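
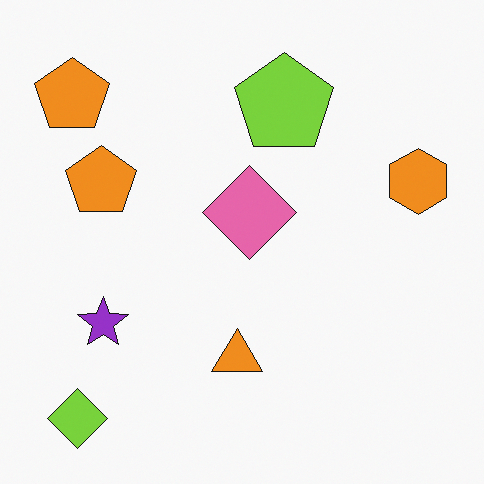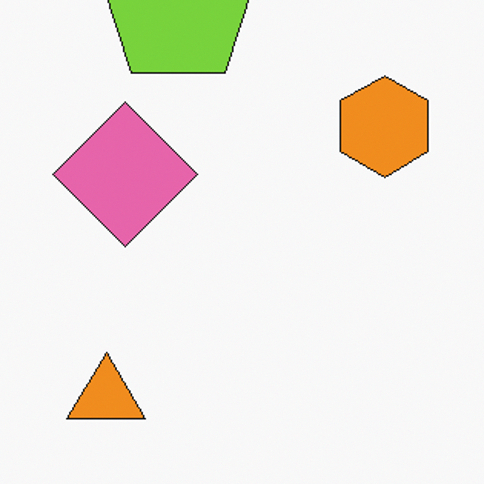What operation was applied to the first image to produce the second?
Cropped to a modestly smaller region and rescaled.

The visible shapes are larger and the field of view is narrower; shapes near the original edges may be partly or wholly outside the frame — a crop-and-rescale.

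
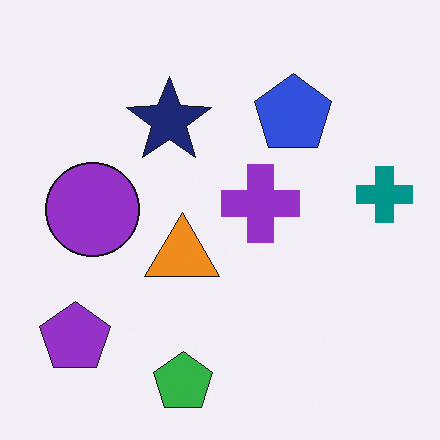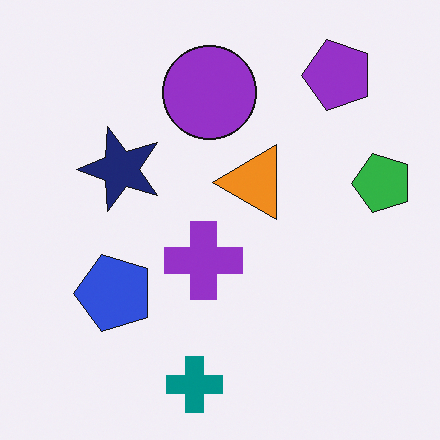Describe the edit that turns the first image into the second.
Transposed (reflected across the top-left ↔ bottom-right diagonal).

Shapes have swapped their row and column positions — what was in the top-right is now in the bottom-left — a diagonal reflection.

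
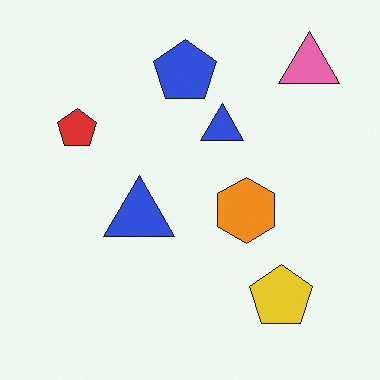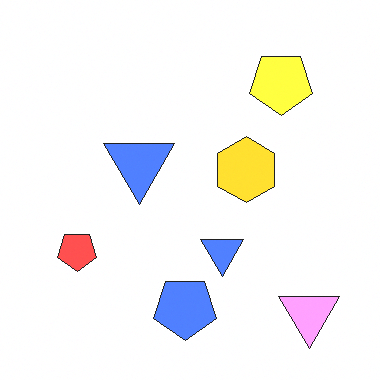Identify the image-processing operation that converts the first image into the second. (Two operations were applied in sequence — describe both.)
Brightened a lot, then flipped vertically (top ↔ bottom).

Every pixel — background and shapes alike — is uniformly brightened. The pink triangle is in the top-right of the first image and the bottom-right of the second — shapes on opposite sides of the horizontal midline have swapped in a mirror flip.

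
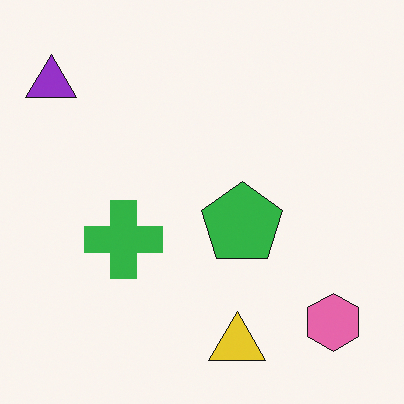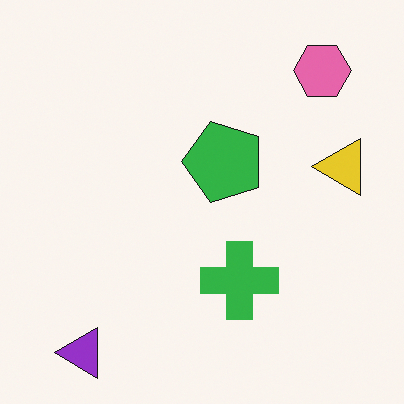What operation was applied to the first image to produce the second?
The image was rotated 90° counter-clockwise.

The purple triangle sits in the top-left of the first image and the bottom-left of the second — consistent with a whole-image 90° counter-clockwise rotation.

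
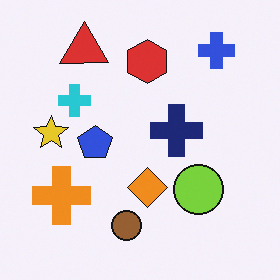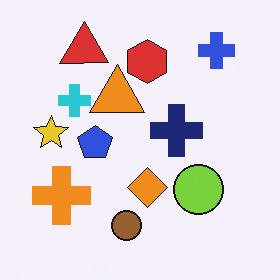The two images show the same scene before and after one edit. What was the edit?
It was overlaid with an additional orange triangle.

An orange triangle appears in the second image that is absent from the first.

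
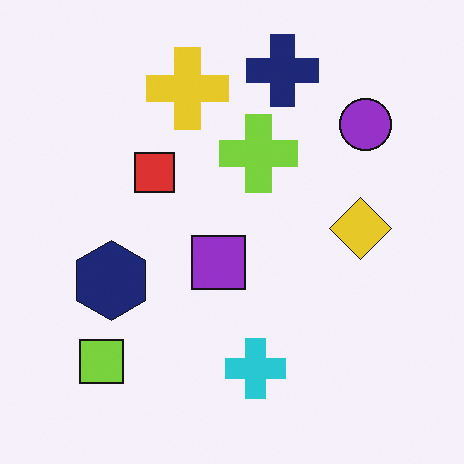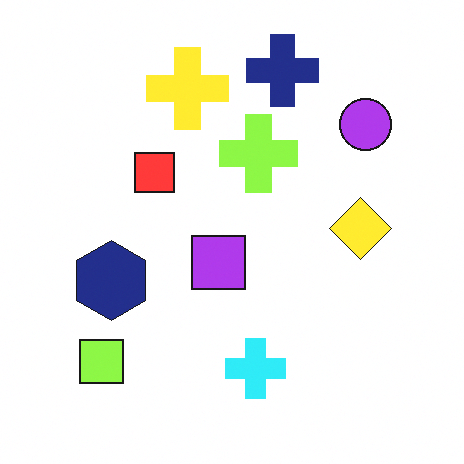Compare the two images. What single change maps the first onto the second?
The image was slightly brightened.

Every pixel — background and shapes alike — is uniformly brightened.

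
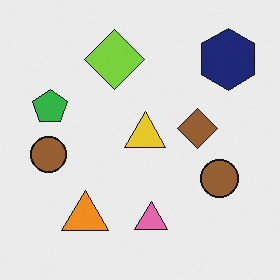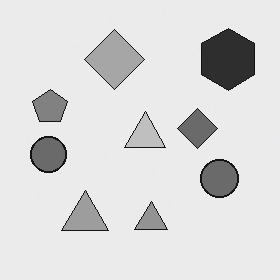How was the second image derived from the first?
Converted to grayscale.

All color is removed — every shape is now a shade of grey.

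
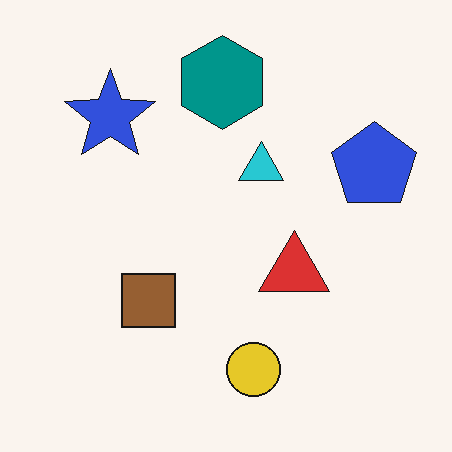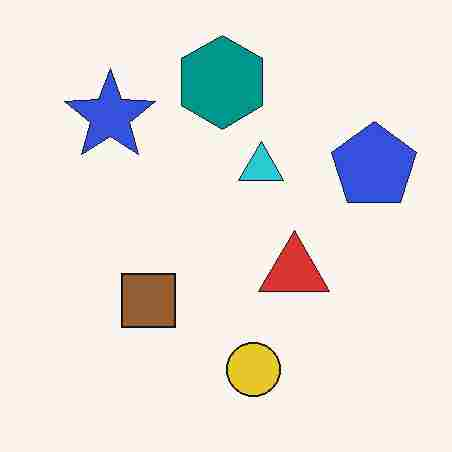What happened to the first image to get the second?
The transformation is: degraded with heavy JPEG compression.

Blocky 8×8 compression artifacts appear around shape edges and the flat background shows ringing — characteristic JPEG degradation.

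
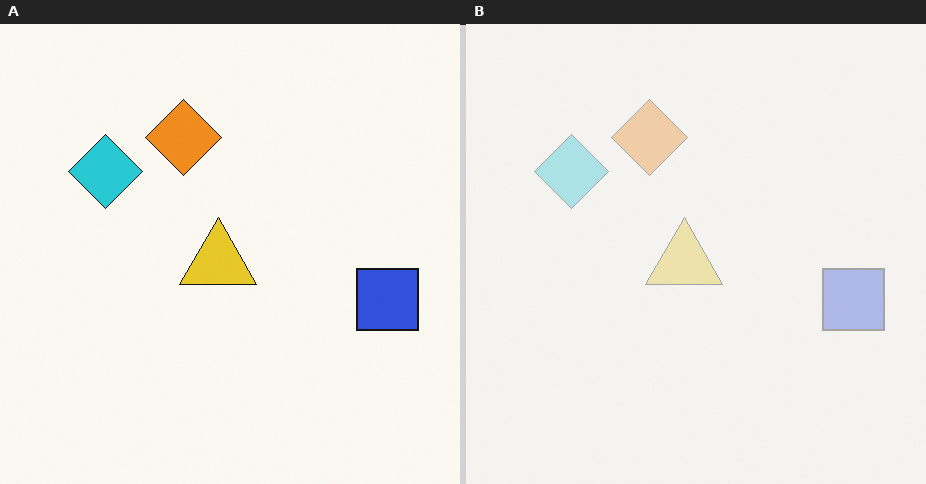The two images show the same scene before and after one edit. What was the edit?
The transformation is: washed out (contrast reduced).

Tones are pushed toward mid-grey across the whole image — a global contrast change.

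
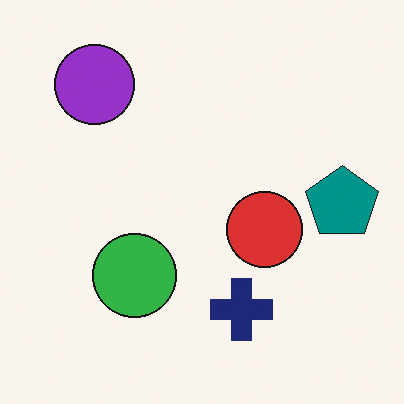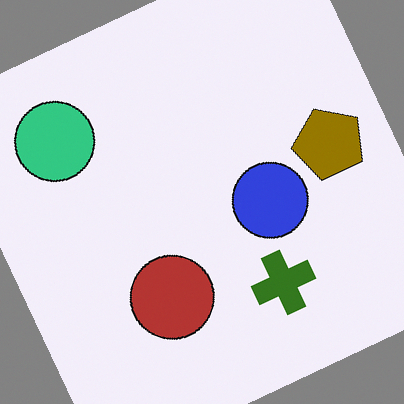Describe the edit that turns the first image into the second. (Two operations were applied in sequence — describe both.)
This is the original image hue-shifted through roughly half the color wheel, then rotated counter-clockwise by a moderate amount.

Every shape's color has rotated by the same amount around the hue wheel — a uniform hue shift. Every shape is tilted by the same angle and the image corners show triangular fill wedges — a whole-image rotation by a non-right angle.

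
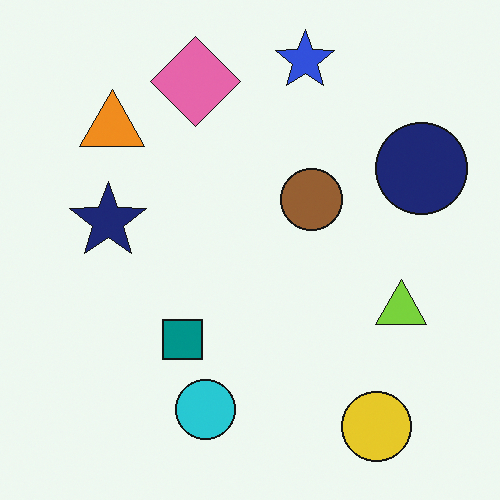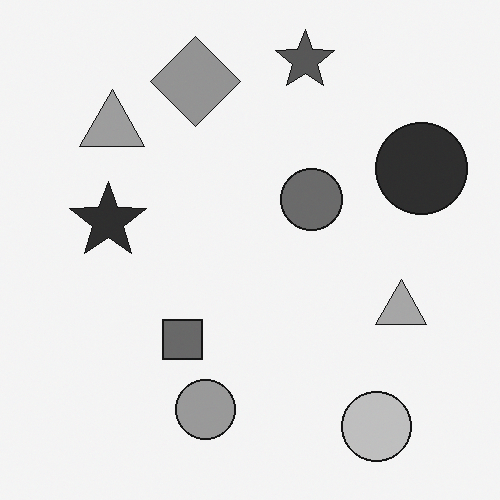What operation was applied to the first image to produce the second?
Converted to grayscale.

All color is removed — every shape is now a shade of grey.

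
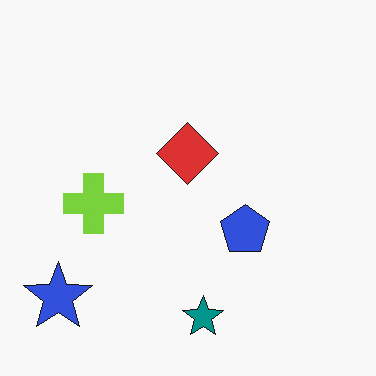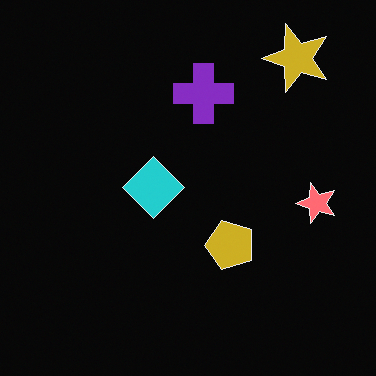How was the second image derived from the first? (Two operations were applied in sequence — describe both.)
The image was color-inverted (negative), then transposed (reflected across the top-left ↔ bottom-right diagonal).

The light background has become dark and every shape's color is its complement — a photographic negative. Shapes have swapped their row and column positions — what was in the top-right is now in the bottom-left — a diagonal reflection.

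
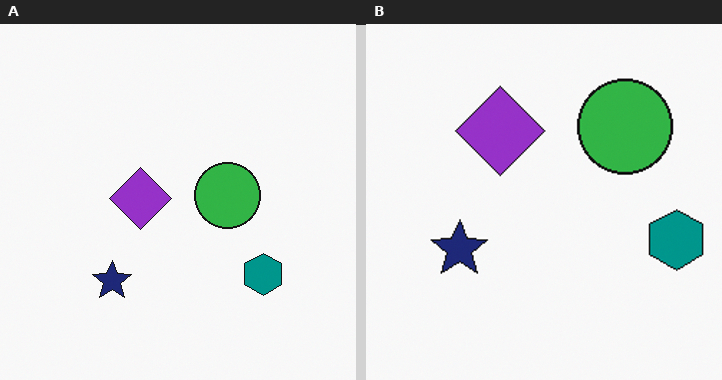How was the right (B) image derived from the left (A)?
The image was cropped to a modestly smaller region and rescaled.

The visible shapes are larger and the field of view is narrower; shapes near the original edges may be partly or wholly outside the frame — a crop-and-rescale.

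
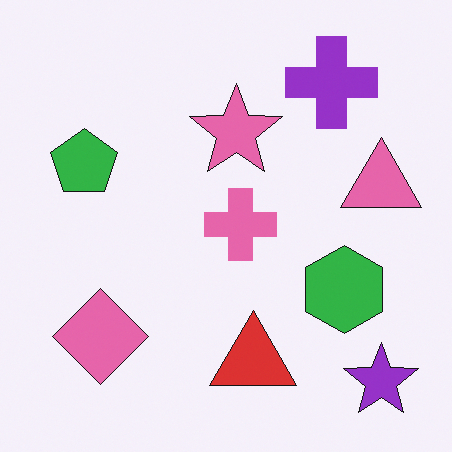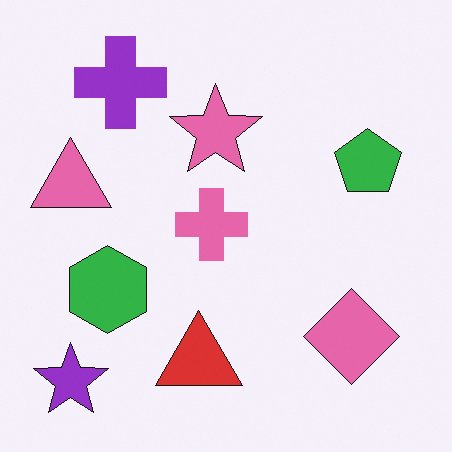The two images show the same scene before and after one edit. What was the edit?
This is the original image flipped horizontally (left ↔ right).

The pink triangle is in the right of the first image and the left of the second — shapes on opposite sides of the vertical midline have swapped in a mirror flip.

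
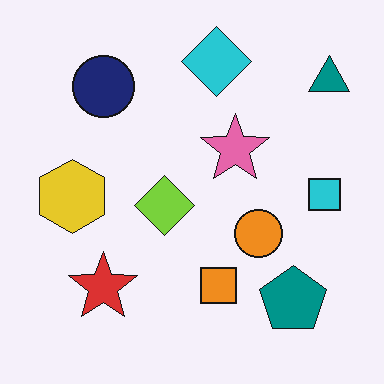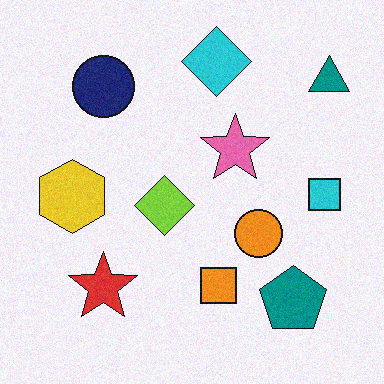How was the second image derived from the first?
The second image is the first degraded with a light layer of grain.

Random speckle covers the whole image, including the flat background.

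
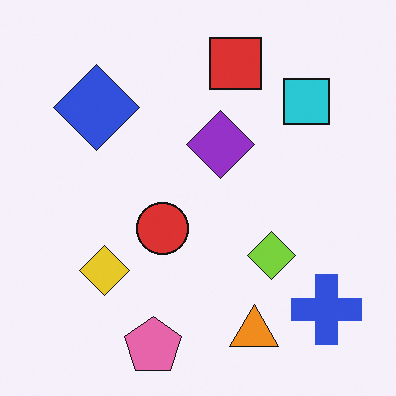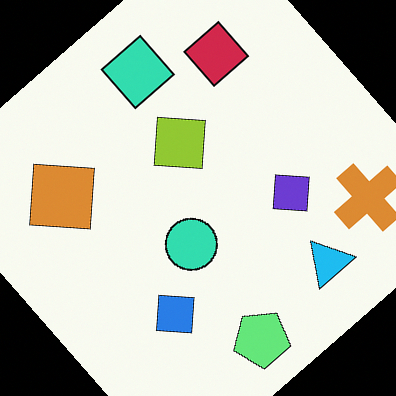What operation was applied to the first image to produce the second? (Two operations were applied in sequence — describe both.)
It was hue-shifted through roughly half the color wheel, then rotated counter-clockwise by a large amount — several tens of degrees.

Every shape's color has rotated by the same amount around the hue wheel — a uniform hue shift. Every shape is tilted by the same angle and the image corners show triangular fill wedges — a whole-image rotation by a non-right angle.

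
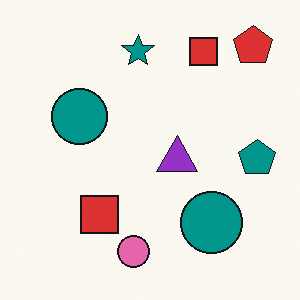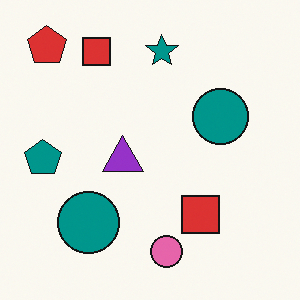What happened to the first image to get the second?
The image was flipped horizontally (left ↔ right).

The teal pentagon is in the right of the first image and the left of the second — shapes on opposite sides of the vertical midline have swapped in a mirror flip.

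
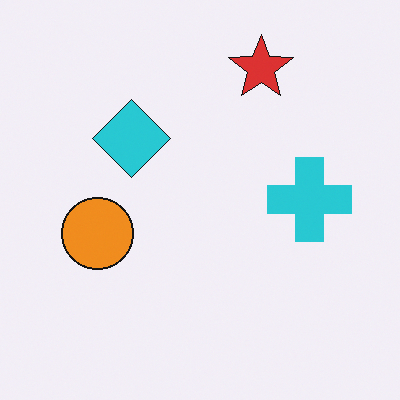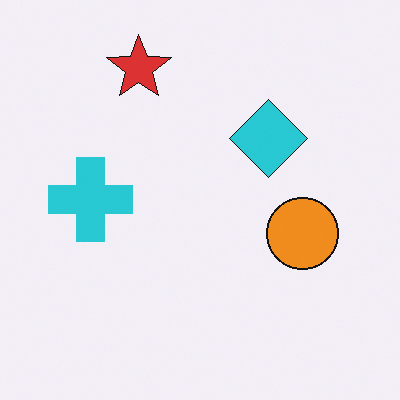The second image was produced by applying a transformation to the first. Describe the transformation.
The transformation is: flipped horizontally (left ↔ right).

The cyan cross is in the right of the first image and the left of the second — shapes on opposite sides of the vertical midline have swapped in a mirror flip.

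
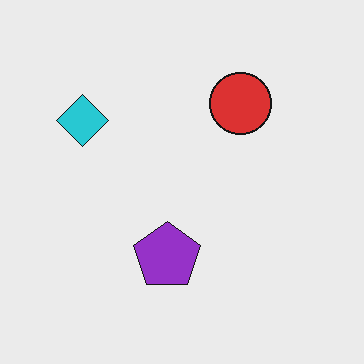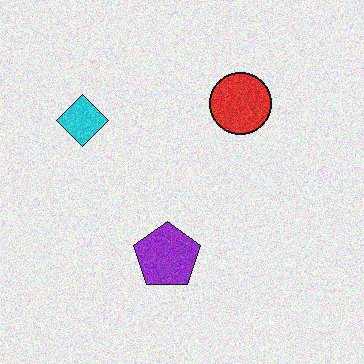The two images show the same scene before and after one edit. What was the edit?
The transformation is: degraded with visible gaussian noise.

Random speckle covers the whole image, including the flat background.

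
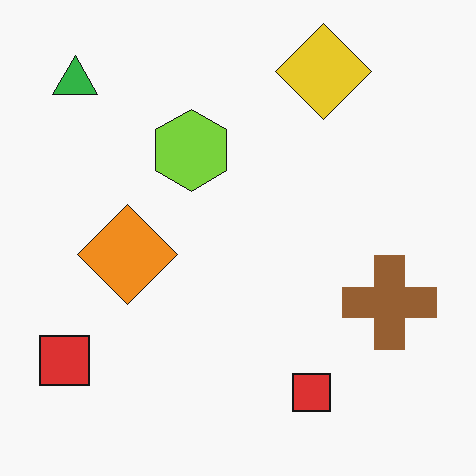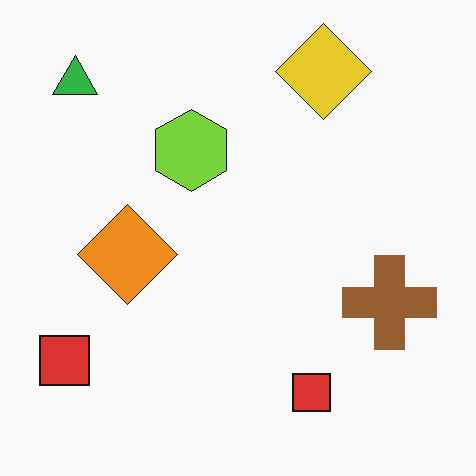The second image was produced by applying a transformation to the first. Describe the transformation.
It was JPEG-compressed with visible artifacts.

Blocky 8×8 compression artifacts appear around shape edges and the flat background shows ringing — characteristic JPEG degradation.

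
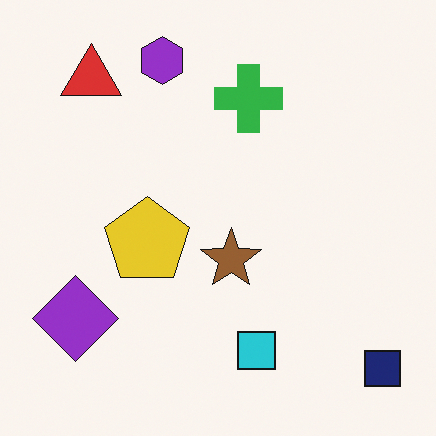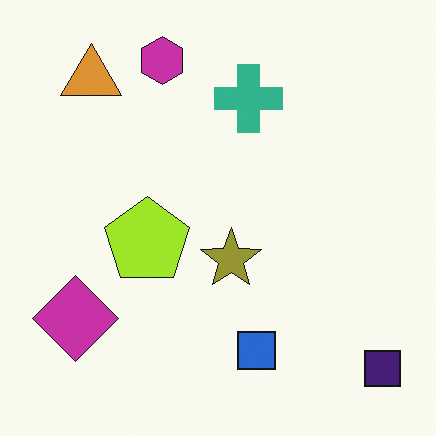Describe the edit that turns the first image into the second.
The image was hue-shifted by a small amount.

Every shape's color has rotated by the same amount around the hue wheel — a uniform hue shift.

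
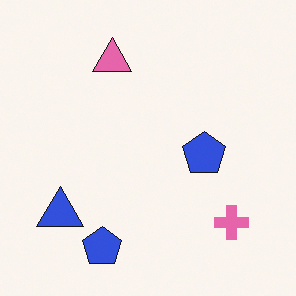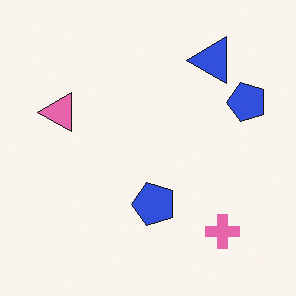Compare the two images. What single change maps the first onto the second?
The transformation is: transposed (reflected across the top-left ↔ bottom-right diagonal).

Shapes have swapped their row and column positions — what was in the top-right is now in the bottom-left — a diagonal reflection.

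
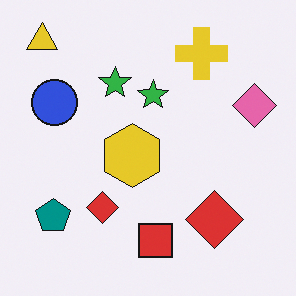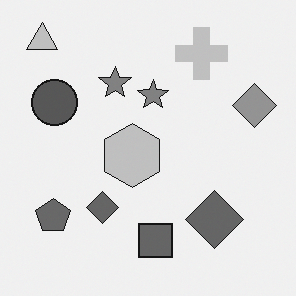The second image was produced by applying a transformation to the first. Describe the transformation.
The second image is the first converted to grayscale.

All color is removed — every shape is now a shade of grey.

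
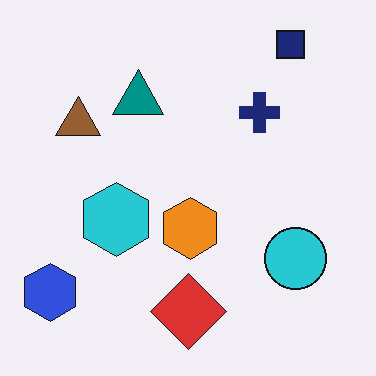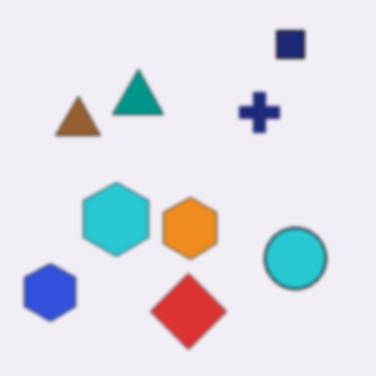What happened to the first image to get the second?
It was lightly blurred.

Shape edges and outlines are uniformly softened across the whole image.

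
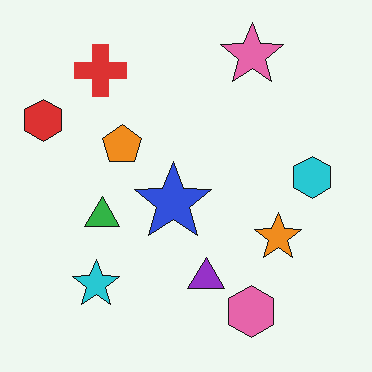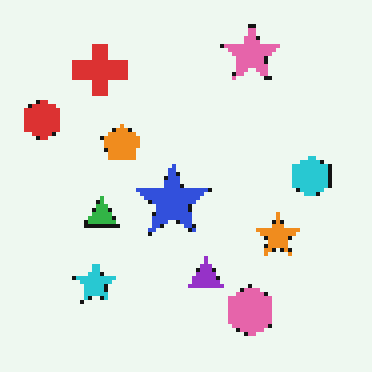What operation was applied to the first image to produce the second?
Mildly pixelated.

Shapes are reduced to large square blocks; fine edges and outlines are lost — a downscale-then-upscale (mosaic) effect.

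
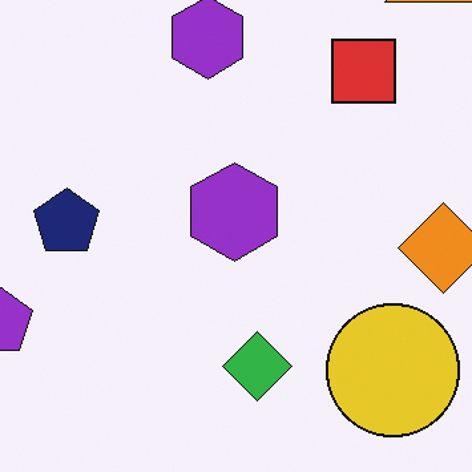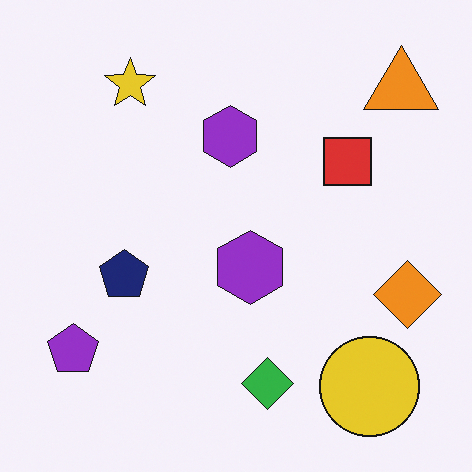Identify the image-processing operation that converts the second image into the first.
It was cropped to a modestly smaller region and rescaled.

The visible shapes are larger and the field of view is narrower; shapes near the original edges may be partly or wholly outside the frame — a crop-and-rescale.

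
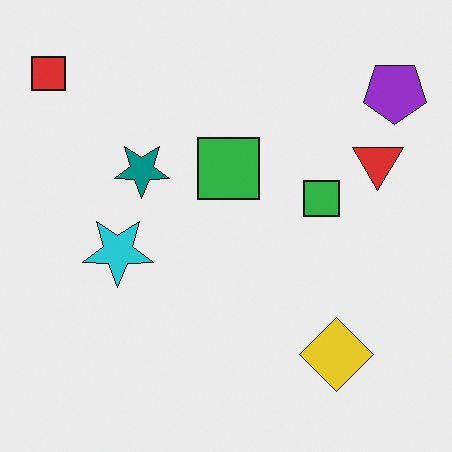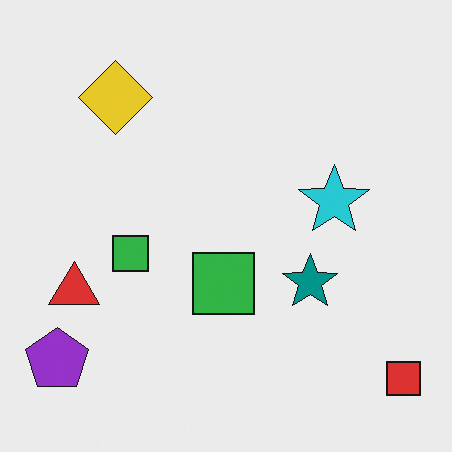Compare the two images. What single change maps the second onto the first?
This is the original image rotated 180°.

The red square sits in the bottom-right of the second image and the top-left of the first — consistent with a whole-image 180° rotation.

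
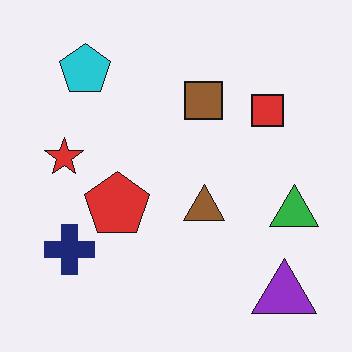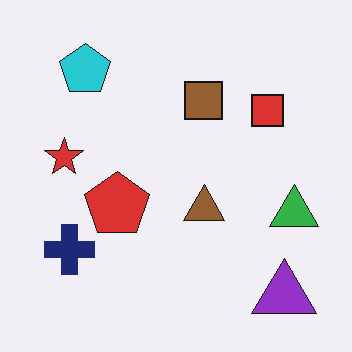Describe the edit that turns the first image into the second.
It was given moderate JPEG compression.

Blocky 8×8 compression artifacts appear around shape edges and the flat background shows ringing — characteristic JPEG degradation.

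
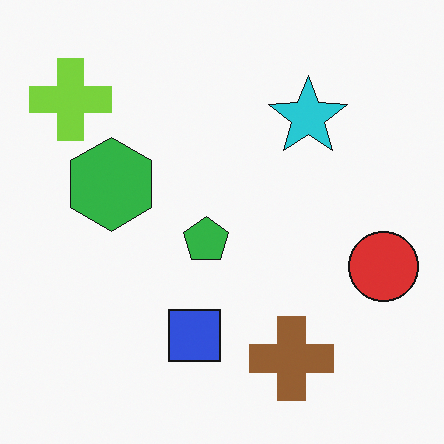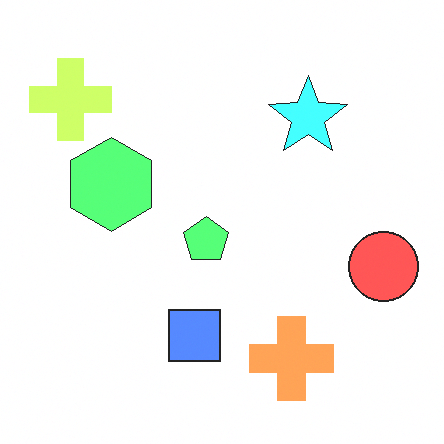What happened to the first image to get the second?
Noticeably brightened.

Every pixel — background and shapes alike — is uniformly brightened.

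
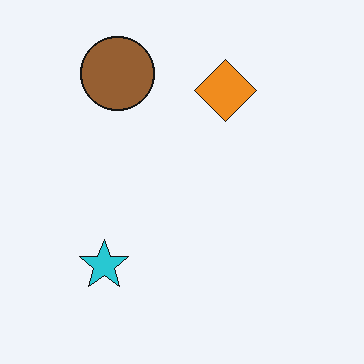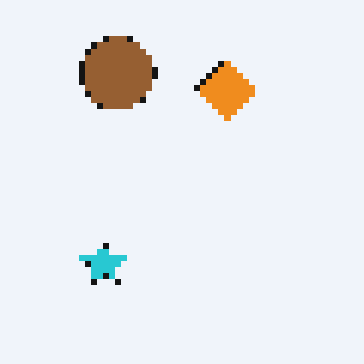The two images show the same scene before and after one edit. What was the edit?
This is the original image moderately pixelated.

Shapes are reduced to large square blocks; fine edges and outlines are lost — a downscale-then-upscale (mosaic) effect.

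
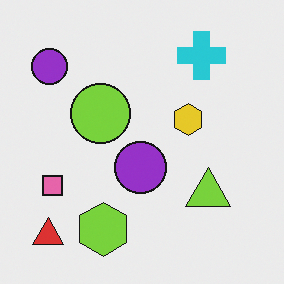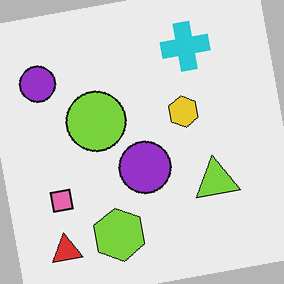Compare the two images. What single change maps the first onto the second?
The image was rotated counter-clockwise by a small amount.

Every shape is tilted by the same angle and the image corners show triangular fill wedges — a whole-image rotation by a non-right angle.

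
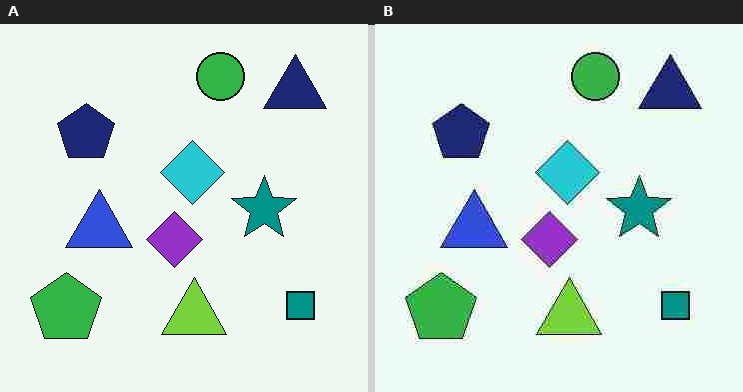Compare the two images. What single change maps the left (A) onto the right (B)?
Degraded with heavy JPEG compression.

Blocky 8×8 compression artifacts appear around shape edges and the flat background shows ringing — characteristic JPEG degradation.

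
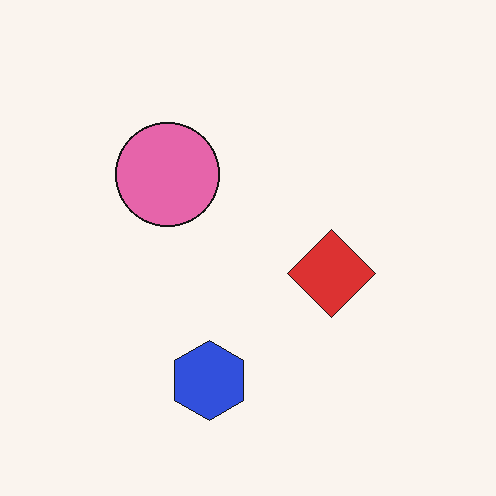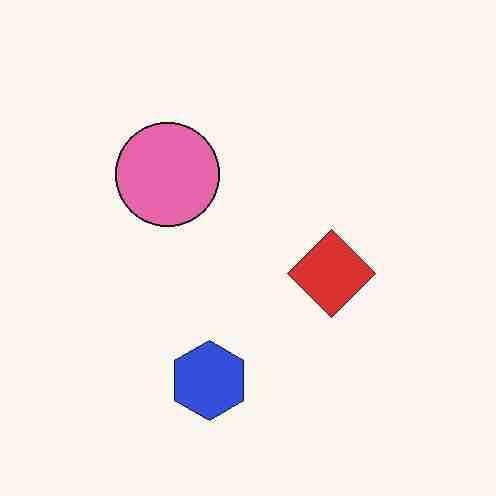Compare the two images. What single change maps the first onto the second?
It was heavily JPEG-compressed with obvious blocking artifacts.

Blocky 8×8 compression artifacts appear around shape edges and the flat background shows ringing — characteristic JPEG degradation.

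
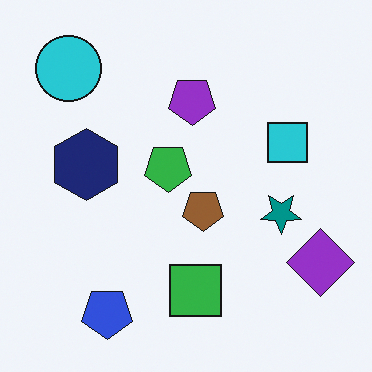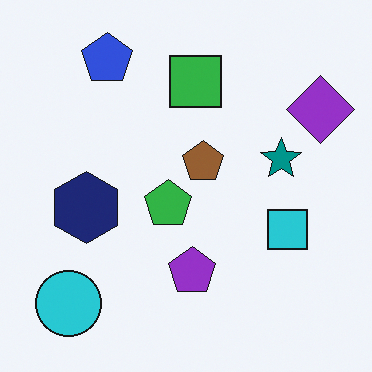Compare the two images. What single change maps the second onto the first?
The first image is the second flipped vertically (top ↔ bottom).

The blue pentagon is in the top-left of the second image and the bottom-left of the first — shapes on opposite sides of the horizontal midline have swapped in a mirror flip.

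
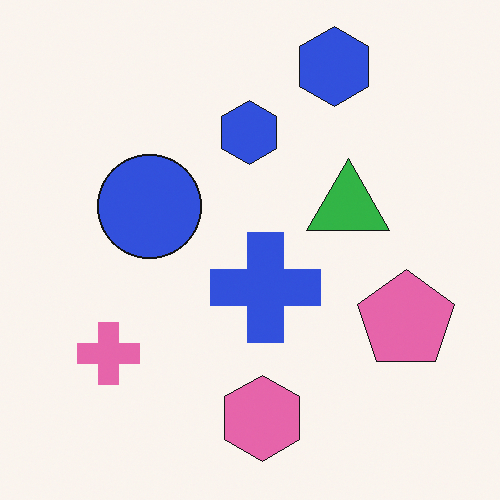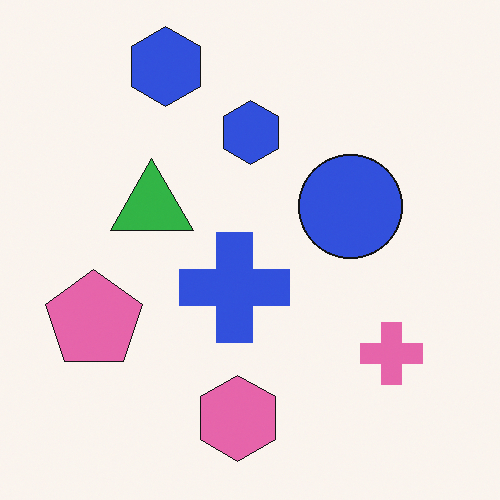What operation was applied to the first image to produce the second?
Flipped horizontally (left ↔ right).

The pink pentagon is in the right of the first image and the left of the second — shapes on opposite sides of the vertical midline have swapped in a mirror flip.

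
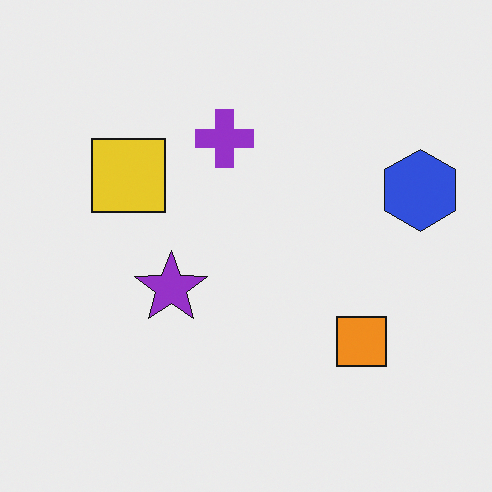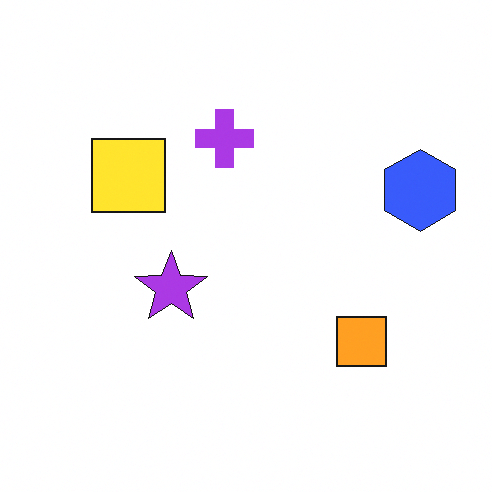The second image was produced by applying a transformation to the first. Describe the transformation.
Slightly brightened.

Every pixel — background and shapes alike — is uniformly brightened.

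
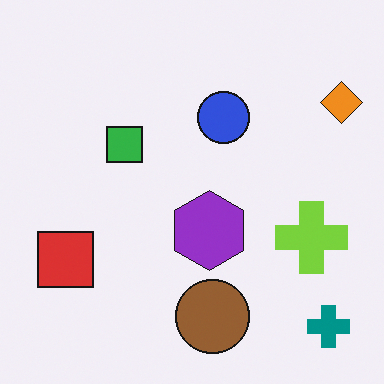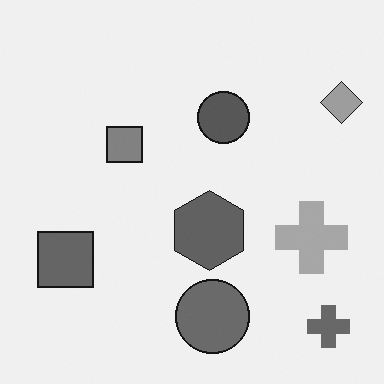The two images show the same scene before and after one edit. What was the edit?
Converted to grayscale.

All color is removed — every shape is now a shade of grey.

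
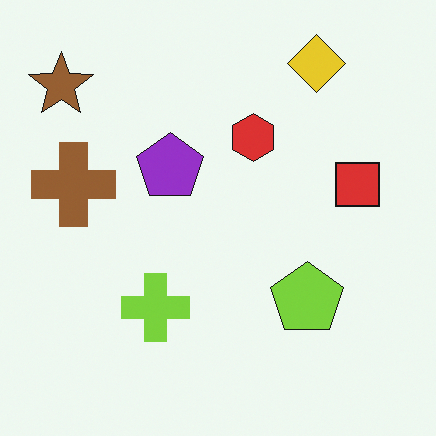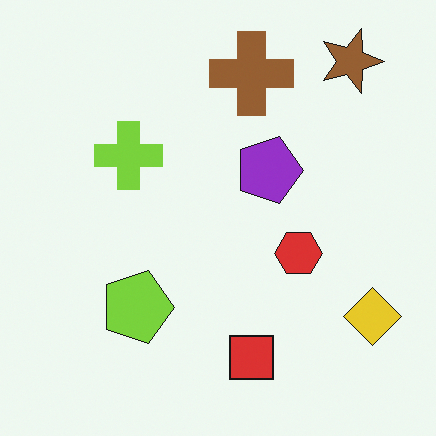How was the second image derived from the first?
The second image is the first rotated 90° clockwise.

The brown star sits in the top-left of the first image and the top-right of the second — consistent with a whole-image 90° clockwise rotation.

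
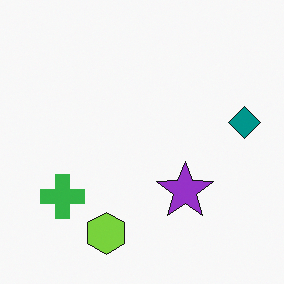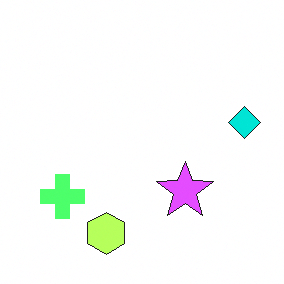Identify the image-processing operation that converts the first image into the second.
The image was brightened a lot.

Every pixel — background and shapes alike — is uniformly brightened.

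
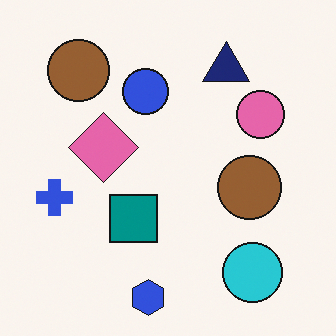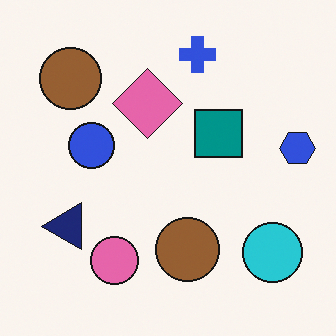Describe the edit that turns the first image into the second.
The transformation is: transposed (reflected across the top-left ↔ bottom-right diagonal).

Shapes have swapped their row and column positions — what was in the top-right is now in the bottom-left — a diagonal reflection.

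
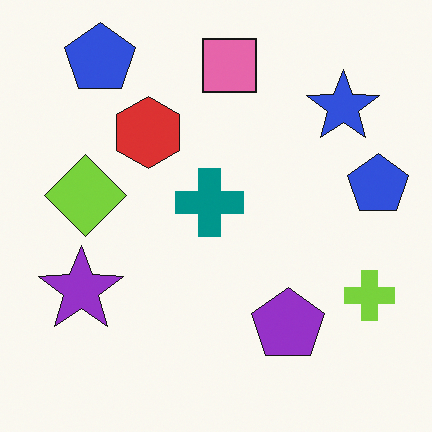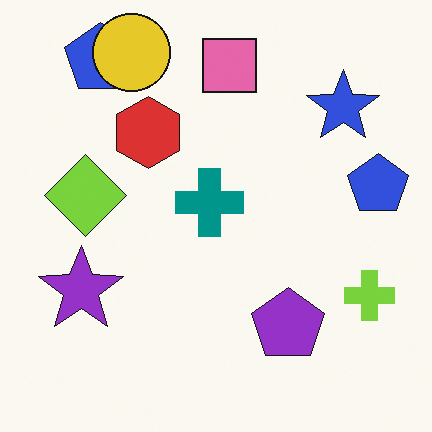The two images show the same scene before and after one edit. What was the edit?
Overlaid with an additional yellow circle.

A yellow circle appears in the second image that is absent from the first.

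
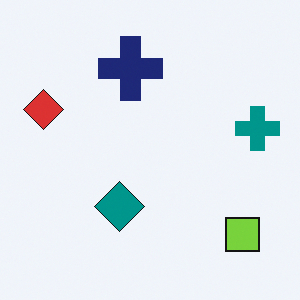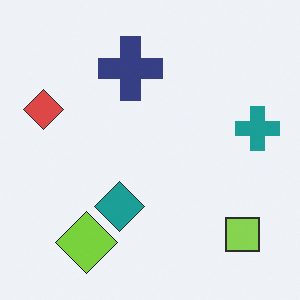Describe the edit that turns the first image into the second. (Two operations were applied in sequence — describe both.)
The transformation is: given slightly reduced contrast, then overlaid with an additional lime diamond.

Tones are pushed toward mid-grey across the whole image — a global contrast change. A lime diamond appears in the second image that is absent from the first.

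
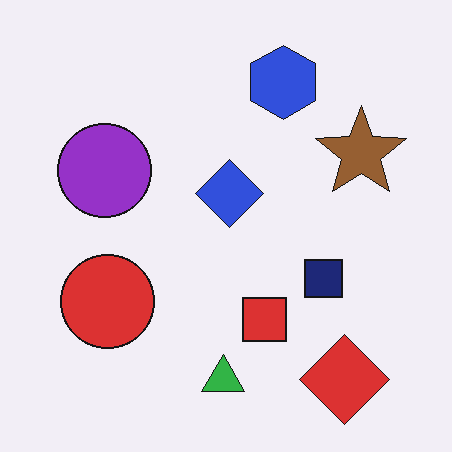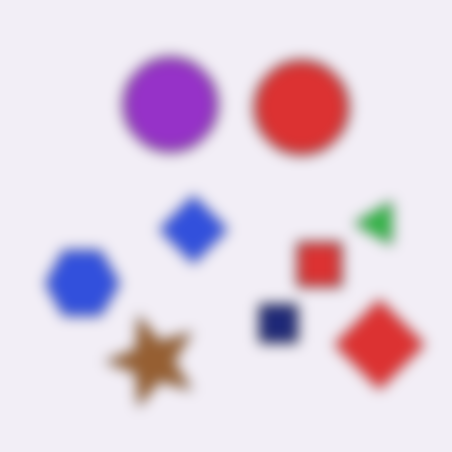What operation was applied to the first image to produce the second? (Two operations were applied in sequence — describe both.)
This is the original image transposed (reflected across the top-left ↔ bottom-right diagonal), then heavily blurred.

Shapes have swapped their row and column positions — what was in the top-right is now in the bottom-left — a diagonal reflection. Shape edges and outlines are uniformly softened across the whole image.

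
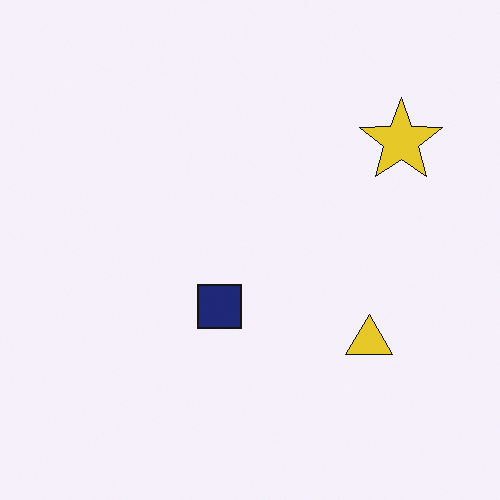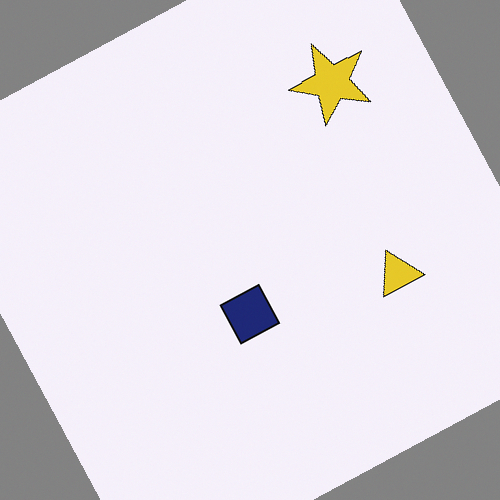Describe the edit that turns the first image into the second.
The transformation is: rotated counter-clockwise by a clearly visible amount.

Every shape is tilted by the same angle and the image corners show triangular fill wedges — a whole-image rotation by a non-right angle.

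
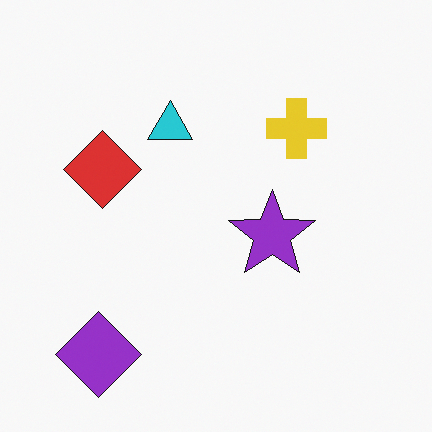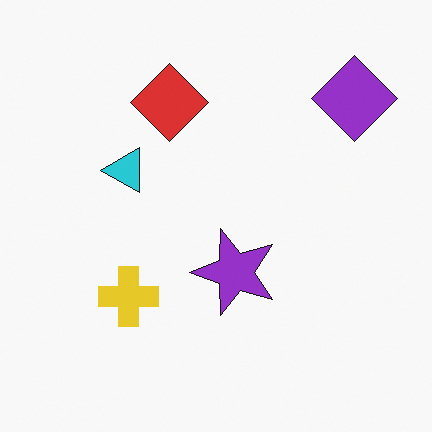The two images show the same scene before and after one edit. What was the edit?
Transposed (reflected across the top-left ↔ bottom-right diagonal).

Shapes have swapped their row and column positions — what was in the top-right is now in the bottom-left — a diagonal reflection.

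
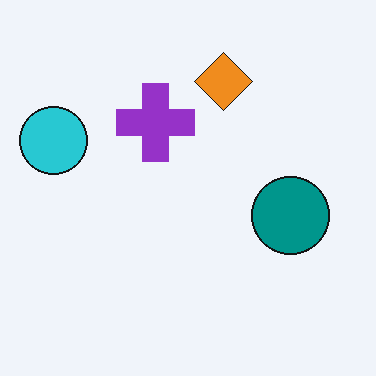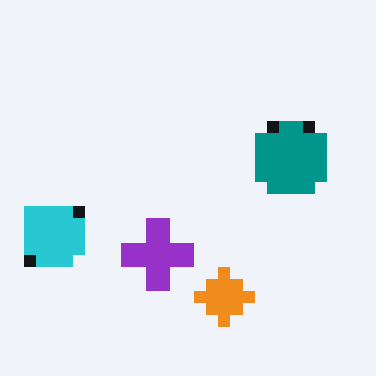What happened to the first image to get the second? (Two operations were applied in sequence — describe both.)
Flipped vertically (top ↔ bottom), then heavily pixelated into large blocks.

The orange diamond is in the top of the first image and the bottom of the second — shapes on opposite sides of the horizontal midline have swapped in a mirror flip. Shapes are reduced to large square blocks; fine edges and outlines are lost — a downscale-then-upscale (mosaic) effect.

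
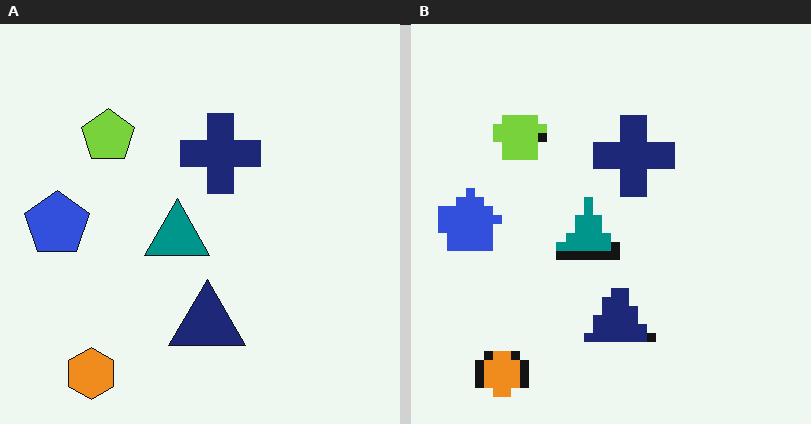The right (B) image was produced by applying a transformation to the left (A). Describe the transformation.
The image was heavily pixelated into large blocks.

Shapes are reduced to large square blocks; fine edges and outlines are lost — a downscale-then-upscale (mosaic) effect.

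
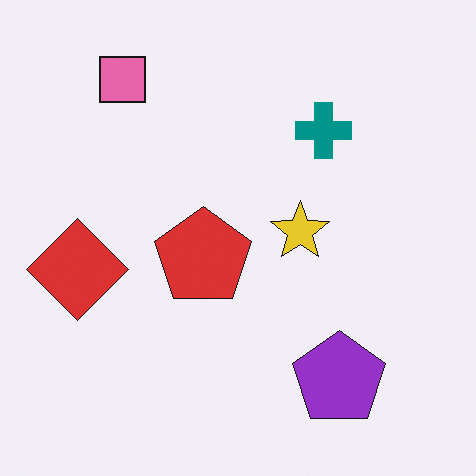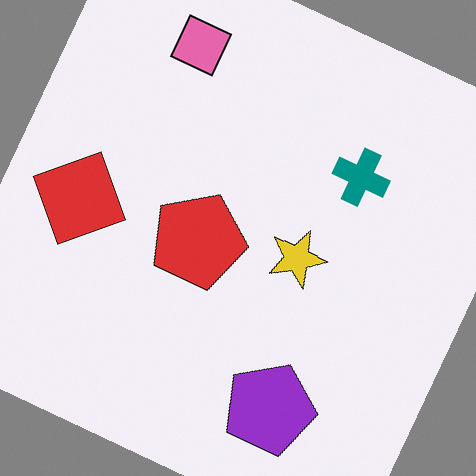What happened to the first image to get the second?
The transformation is: rotated clockwise by a moderate amount.

Every shape is tilted by the same angle and the image corners show triangular fill wedges — a whole-image rotation by a non-right angle.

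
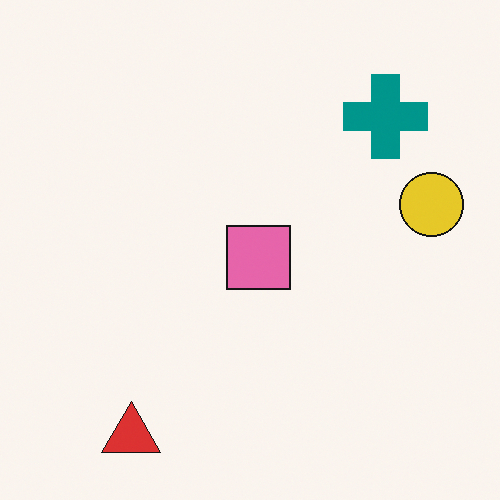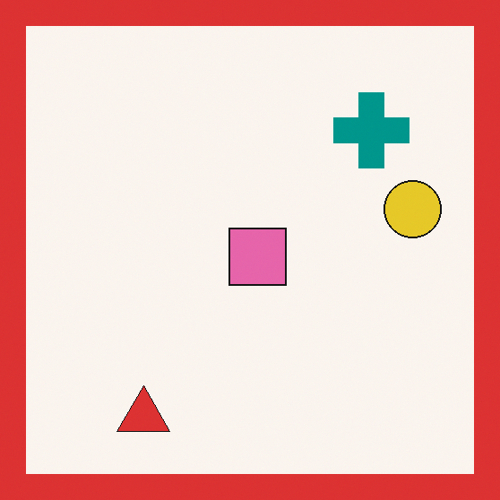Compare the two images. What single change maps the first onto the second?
It was framed with a red border.

A solid red frame runs around the edge of the second image, with the content slightly shrunk inside it.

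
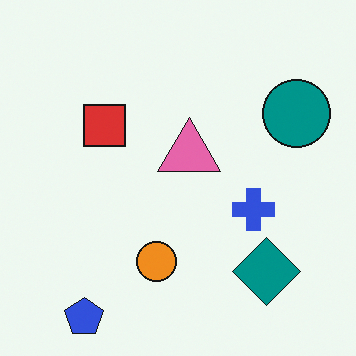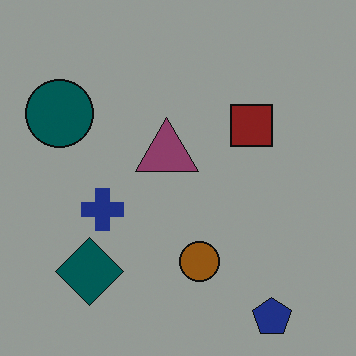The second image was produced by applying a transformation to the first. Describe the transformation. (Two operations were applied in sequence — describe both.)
This is the original image substantially darkened, then flipped horizontally (left ↔ right).

Every pixel — background and shapes alike — is uniformly darkened. The teal circle is in the top-right of the first image and the top-left of the second — shapes on opposite sides of the vertical midline have swapped in a mirror flip.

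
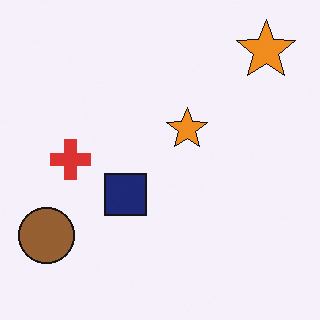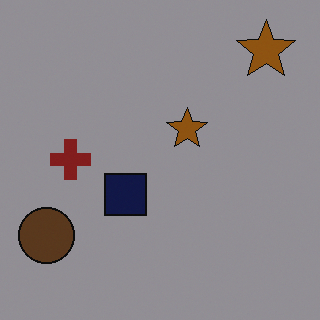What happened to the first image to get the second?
It was substantially darkened.

Every pixel — background and shapes alike — is uniformly darkened.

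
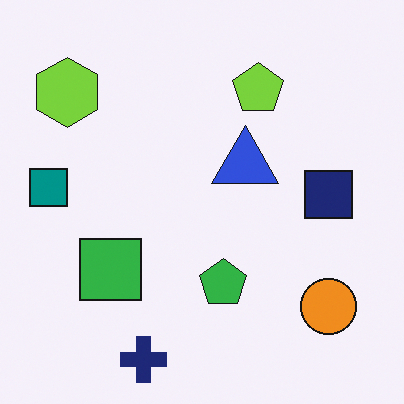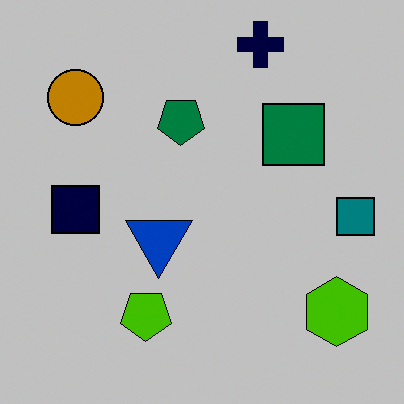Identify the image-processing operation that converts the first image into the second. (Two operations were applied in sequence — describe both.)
This is the original image rotated 180°, then heavily posterized to just a handful of flat colors.

The lime hexagon sits in the top-left of the first image and the bottom-right of the second — consistent with a whole-image 180° rotation. Each flat color has snapped to a coarser quantized level — most visibly, the near-white background has dropped to a flat grey.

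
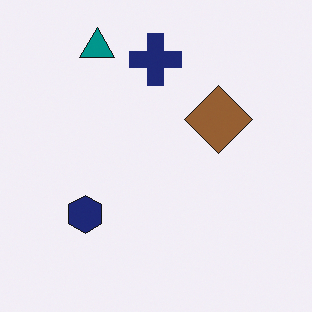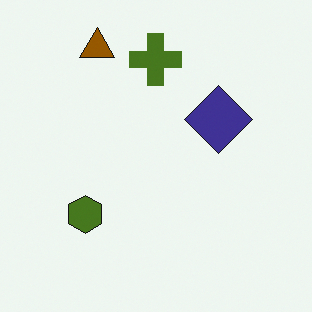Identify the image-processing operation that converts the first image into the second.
The second image is the first hue-shifted through roughly half the color wheel.

Every shape's color has rotated by the same amount around the hue wheel — a uniform hue shift.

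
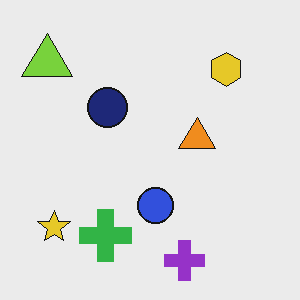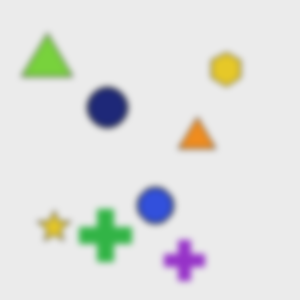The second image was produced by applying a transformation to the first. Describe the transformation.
Moderately blurred.

Shape edges and outlines are uniformly softened across the whole image.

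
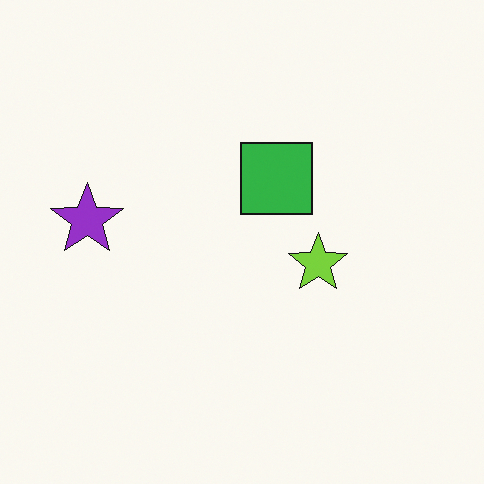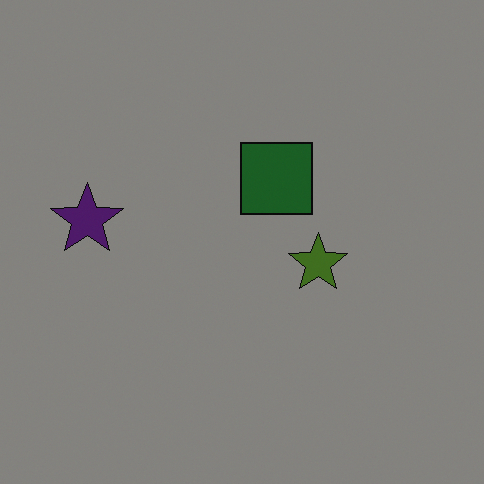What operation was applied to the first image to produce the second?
The second image is the first noticeably darkened.

Every pixel — background and shapes alike — is uniformly darkened.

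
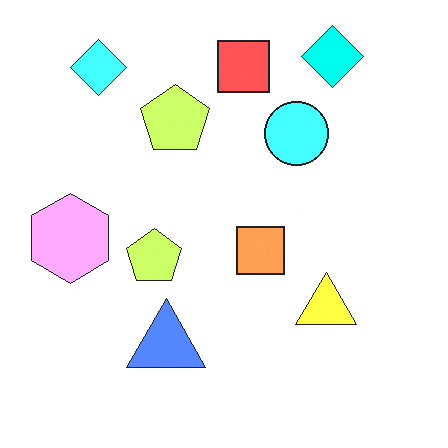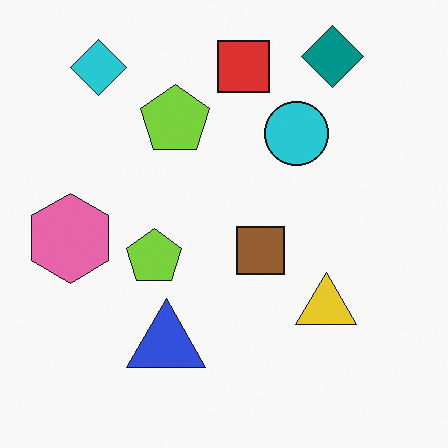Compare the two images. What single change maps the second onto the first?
The transformation is: substantially brightened.

Every pixel — background and shapes alike — is uniformly brightened.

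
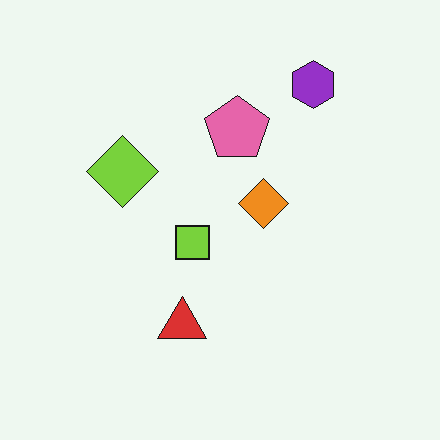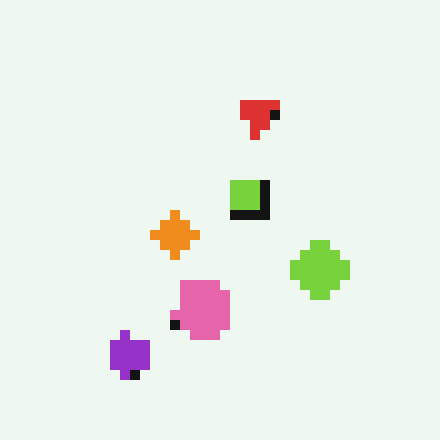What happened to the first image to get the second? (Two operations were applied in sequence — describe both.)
The second image is the first heavily pixelated into large blocks, then rotated 180°.

Shapes are reduced to large square blocks; fine edges and outlines are lost — a downscale-then-upscale (mosaic) effect. The purple hexagon sits in the top-right of the first image and the bottom-left of the second — consistent with a whole-image 180° rotation.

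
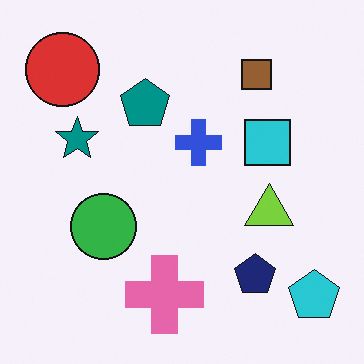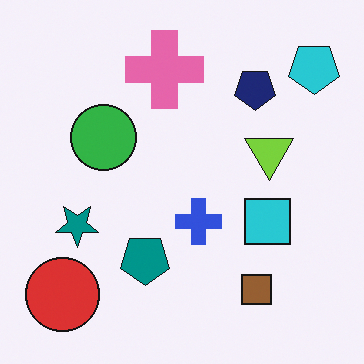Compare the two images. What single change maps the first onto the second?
It was flipped vertically (top ↔ bottom).

The cyan pentagon is in the bottom-right of the first image and the top-right of the second — shapes on opposite sides of the horizontal midline have swapped in a mirror flip.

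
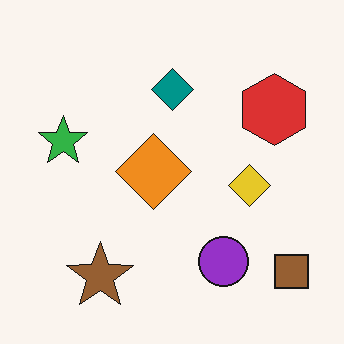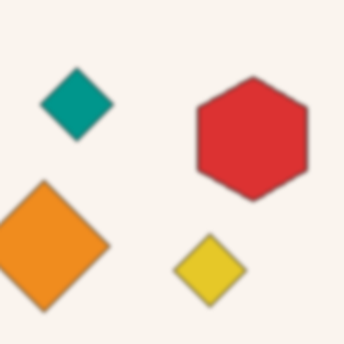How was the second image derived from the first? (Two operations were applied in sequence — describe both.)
This is the original image given a subtle gaussian blur, then cropped to a noticeably smaller region and rescaled.

Shape edges and outlines are uniformly softened across the whole image. The visible shapes are larger and the field of view is narrower; shapes near the original edges may be partly or wholly outside the frame — a crop-and-rescale.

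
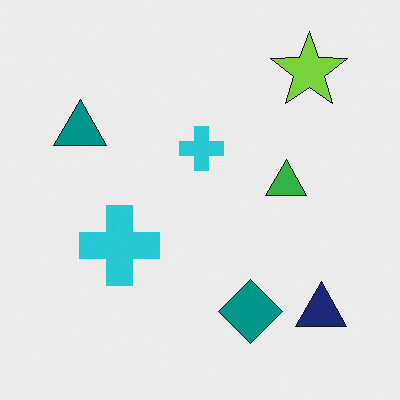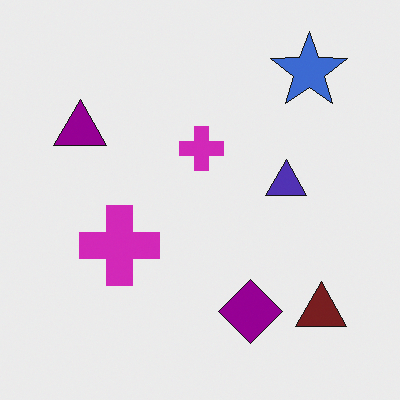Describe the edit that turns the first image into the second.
It was hue-shifted by a moderate amount.

Every shape's color has rotated by the same amount around the hue wheel — a uniform hue shift.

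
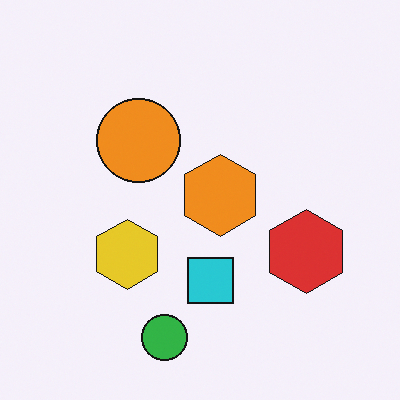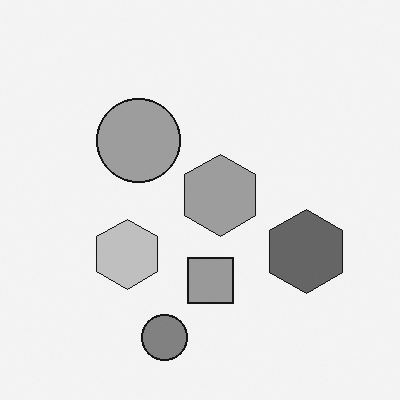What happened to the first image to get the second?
The image was converted to grayscale.

All color is removed — every shape is now a shade of grey.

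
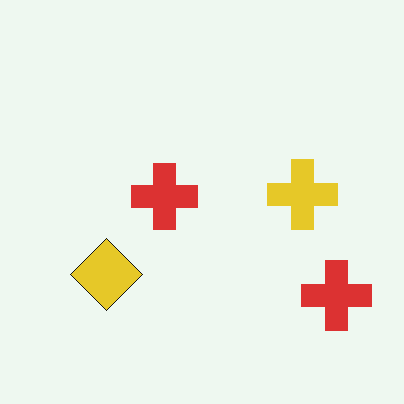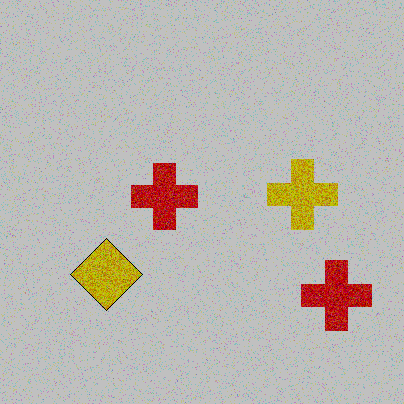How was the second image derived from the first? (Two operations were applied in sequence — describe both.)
The second image is the first degraded with visible gaussian noise, then aggressively posterized.

Random speckle covers the whole image, including the flat background. Each flat color has snapped to a coarser quantized level — most visibly, the near-white background has dropped to a flat grey.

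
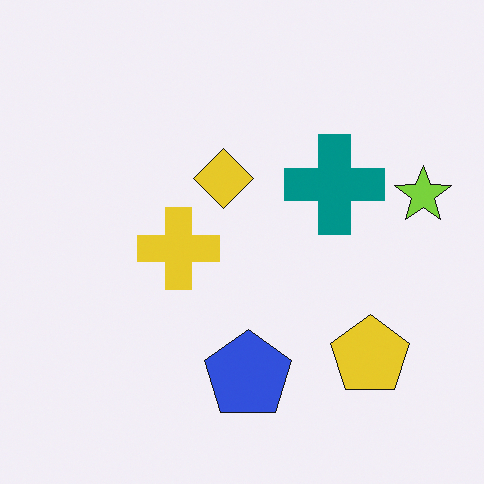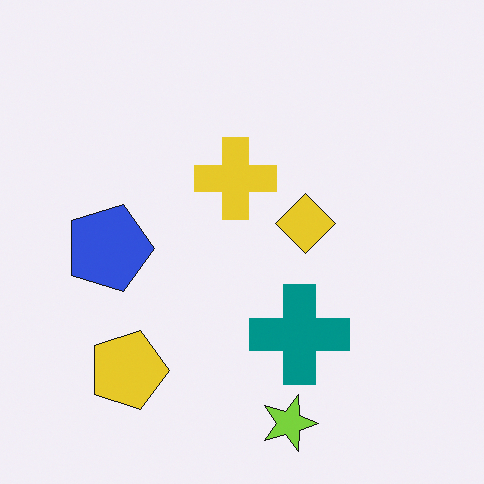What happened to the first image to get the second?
It was rotated 90° clockwise.

The lime star sits in the right of the first image and the bottom of the second — consistent with a whole-image 90° clockwise rotation.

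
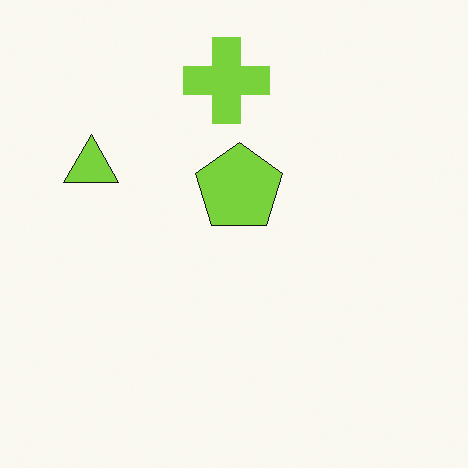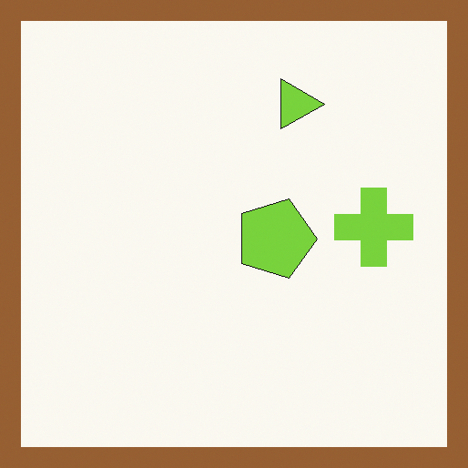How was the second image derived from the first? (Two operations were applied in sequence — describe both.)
This is the original image rotated 90° clockwise, then framed with a brown border.

The lime triangle sits in the left of the first image and the top of the second — consistent with a whole-image 90° clockwise rotation. A solid brown frame runs around the edge of the second image, with the content slightly shrunk inside it.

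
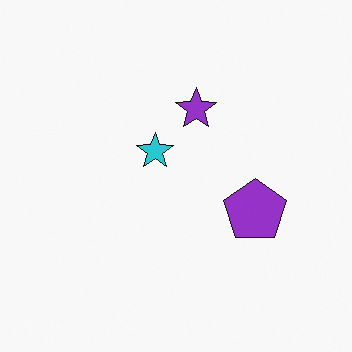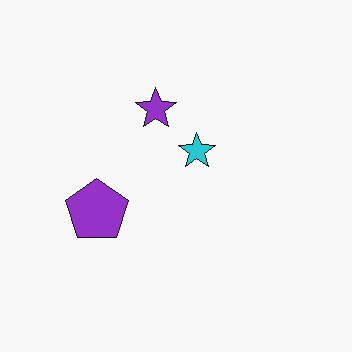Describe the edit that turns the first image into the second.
The second image is the first flipped horizontally (left ↔ right).

The purple pentagon is in the right of the first image and the left of the second — shapes on opposite sides of the vertical midline have swapped in a mirror flip.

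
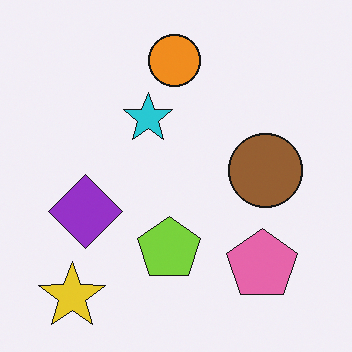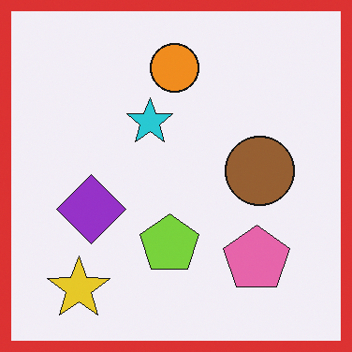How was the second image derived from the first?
It was framed with a red border.

A solid red frame runs around the edge of the second image, with the content slightly shrunk inside it.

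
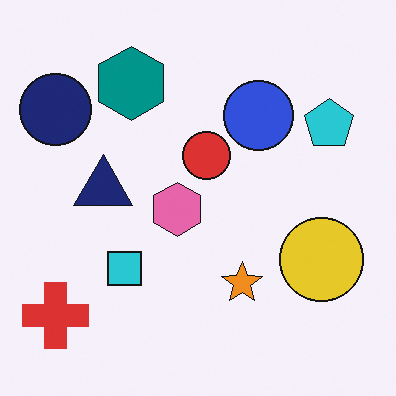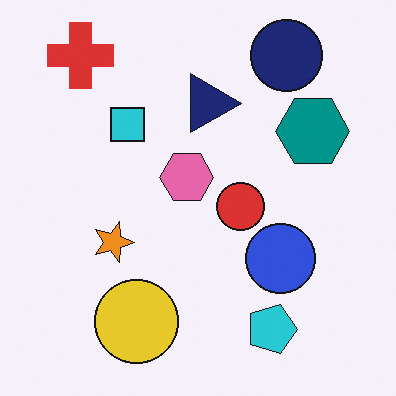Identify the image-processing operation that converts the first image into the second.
This is the original image rotated 90° clockwise.

The red cross sits in the bottom-left of the first image and the top-left of the second — consistent with a whole-image 90° clockwise rotation.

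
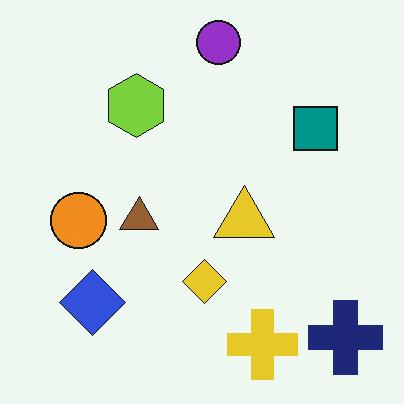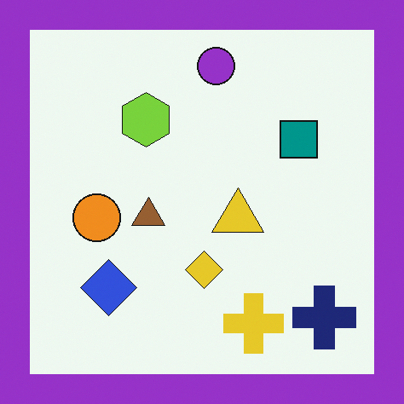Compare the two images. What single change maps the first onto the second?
The transformation is: framed with a purple border.

A solid purple frame runs around the edge of the second image, with the content slightly shrunk inside it.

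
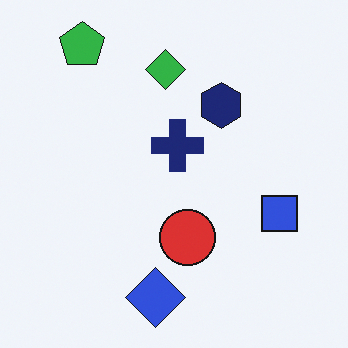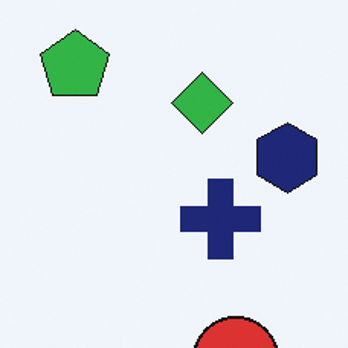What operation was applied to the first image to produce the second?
It was cropped to a modestly smaller region and rescaled.

The visible shapes are larger and the field of view is narrower; shapes near the original edges may be partly or wholly outside the frame — a crop-and-rescale.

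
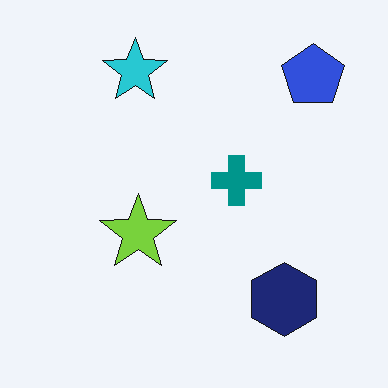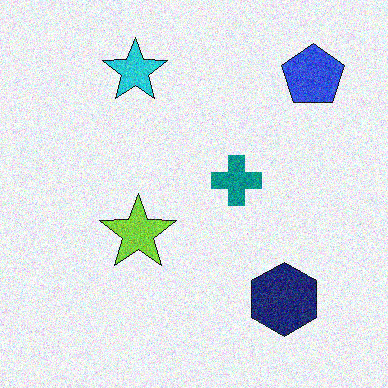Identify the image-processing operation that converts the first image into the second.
The second image is the first degraded with visible gaussian noise.

Random speckle covers the whole image, including the flat background.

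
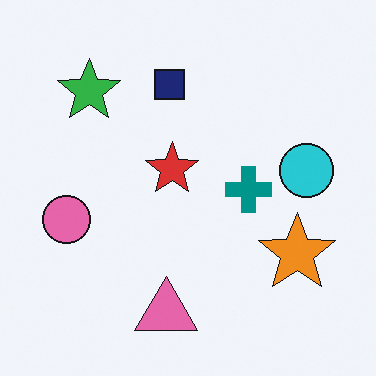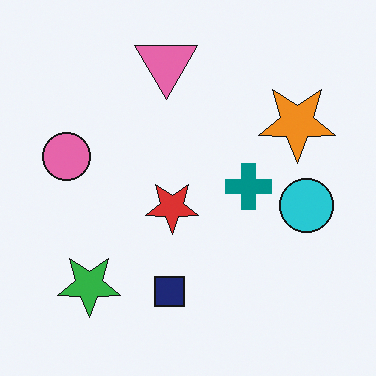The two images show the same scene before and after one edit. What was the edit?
Flipped vertically (top ↔ bottom).

The pink triangle is in the bottom of the first image and the top of the second — shapes on opposite sides of the horizontal midline have swapped in a mirror flip.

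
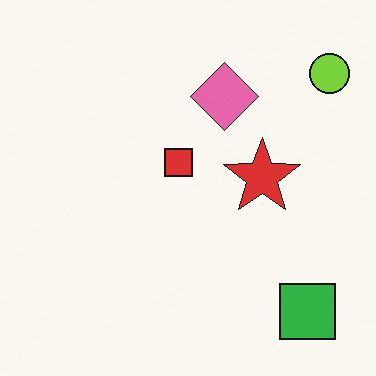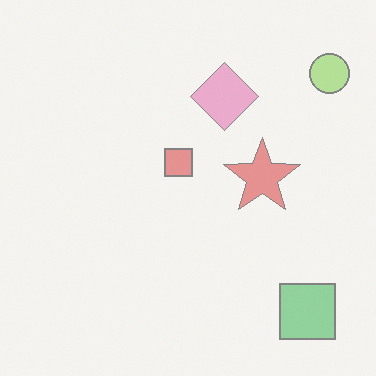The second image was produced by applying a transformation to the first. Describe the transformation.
The second image is the first given much lower contrast.

Tones are pushed toward mid-grey across the whole image — a global contrast change.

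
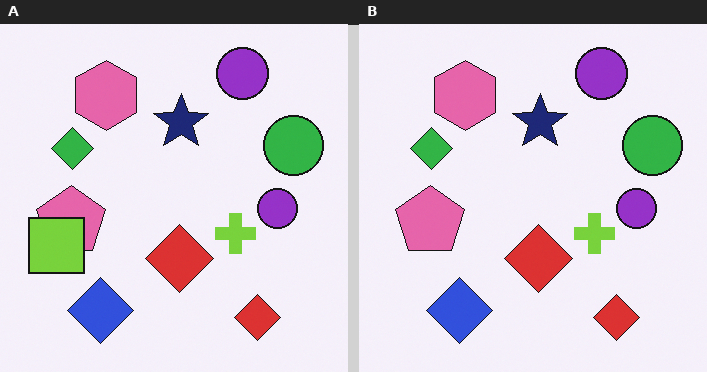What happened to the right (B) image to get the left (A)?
The transformation is: overlaid with an additional lime square.

A lime square appears in the left (A) image that is absent from the right (B).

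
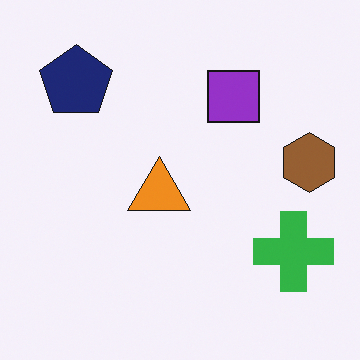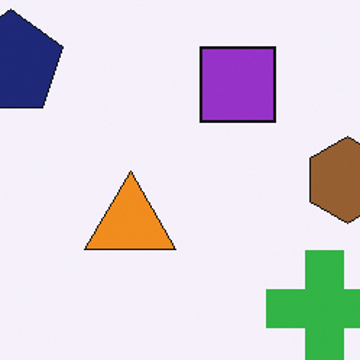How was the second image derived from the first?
Cropped to a modestly smaller region and rescaled.

The visible shapes are larger and the field of view is narrower; shapes near the original edges may be partly or wholly outside the frame — a crop-and-rescale.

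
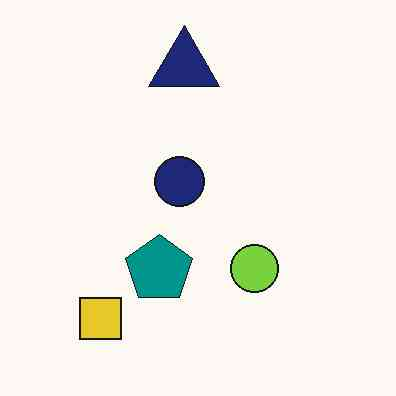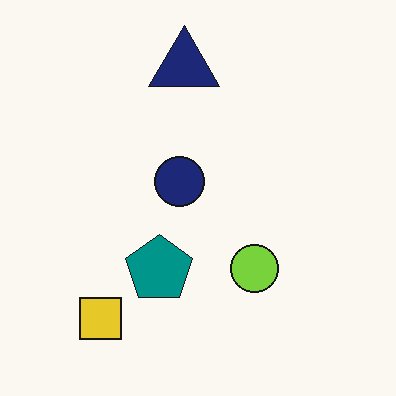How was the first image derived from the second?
The image was JPEG-compressed with visible artifacts.

Blocky 8×8 compression artifacts appear around shape edges and the flat background shows ringing — characteristic JPEG degradation.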